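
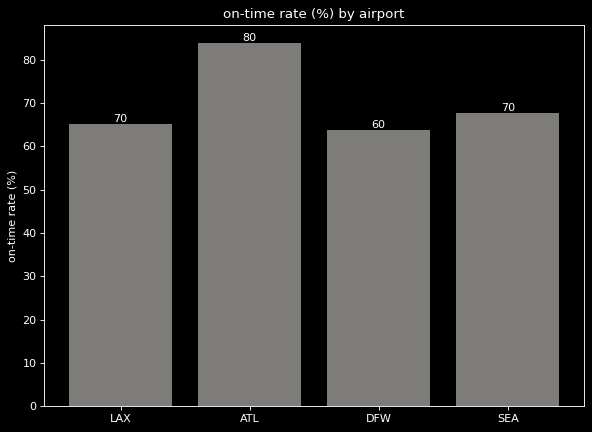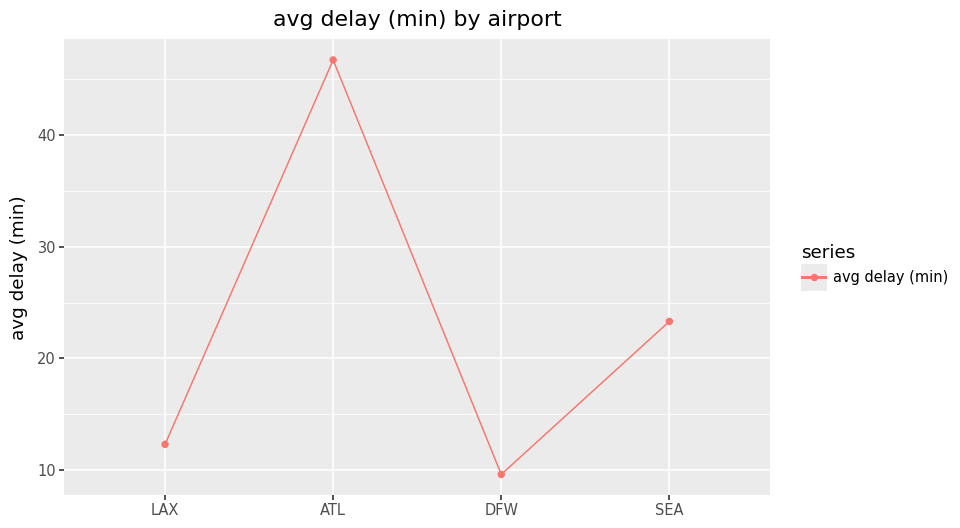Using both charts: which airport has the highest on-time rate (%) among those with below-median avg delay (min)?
Chart 2 median avg delay (min) ≈ 20; below-median airports: LAX, DFW. Among those, LAX has the highest on-time rate (%) (≈ 70).

LAX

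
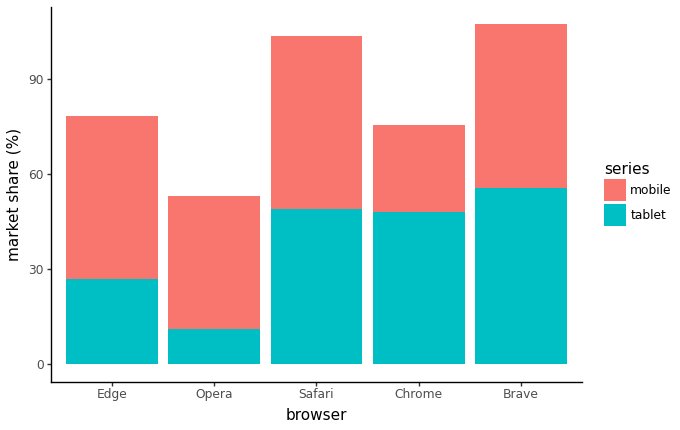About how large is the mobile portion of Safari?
≈ 50

mobile top ≈ 100, bottom ≈ 50; segment ≈ 50.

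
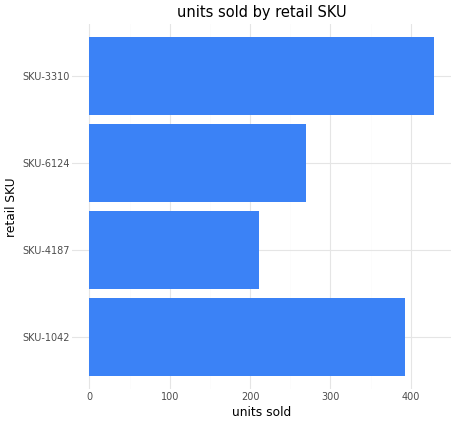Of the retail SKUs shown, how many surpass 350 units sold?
Above 350: SKU-1042, SKU-3310.

2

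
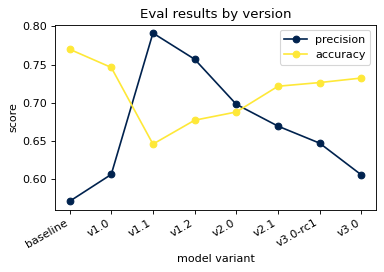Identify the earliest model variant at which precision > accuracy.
v1.0: precision ≈ 0.60 vs accuracy ≈ 0.74 (not yet); v1.1: precision ≈ 0.80 vs accuracy ≈ 0.64 (first crossover).

v1.1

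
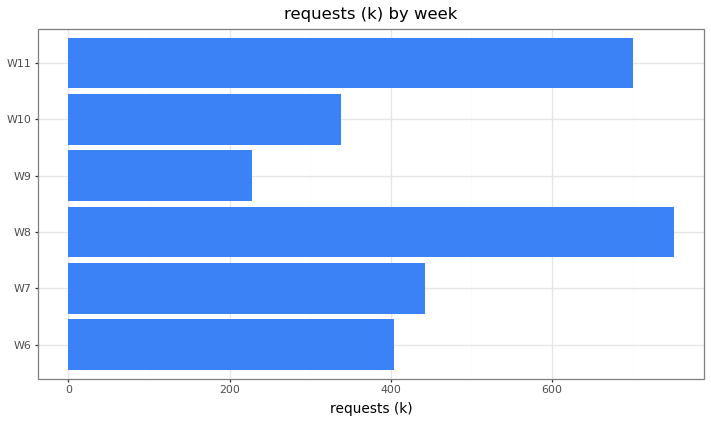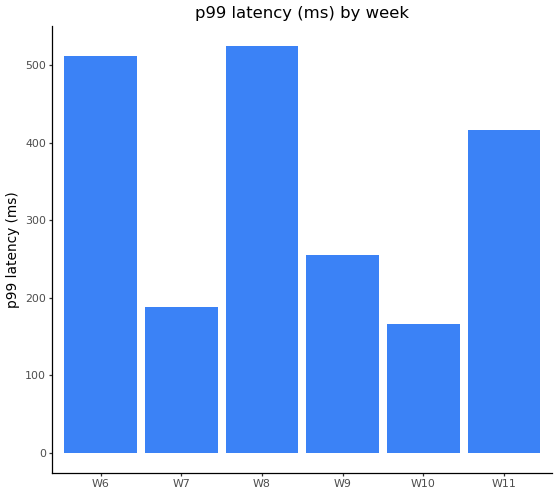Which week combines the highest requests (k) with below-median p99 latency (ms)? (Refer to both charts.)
W7

Chart 2 median p99 latency (ms) ≈ 350; below-median weeks: W7, W9, W10. Among those, W7 has the highest requests (k) (≈ 400).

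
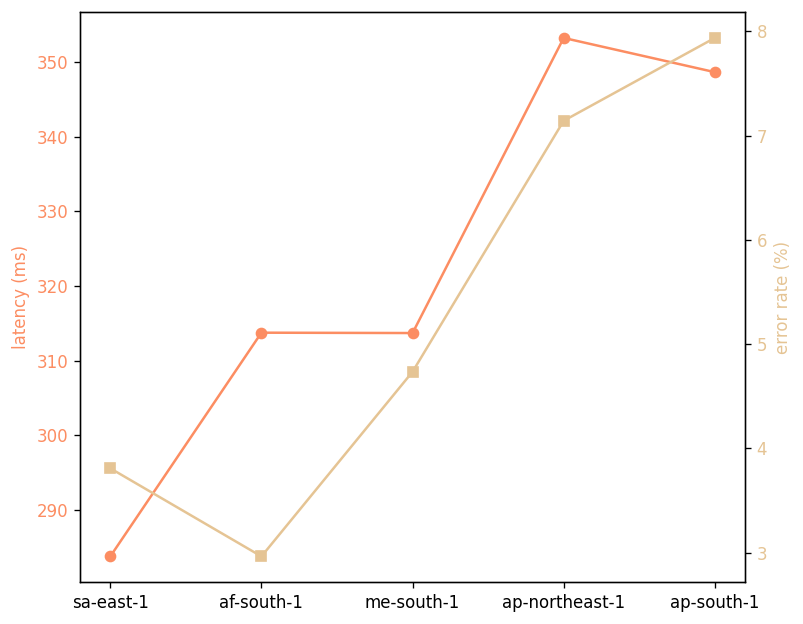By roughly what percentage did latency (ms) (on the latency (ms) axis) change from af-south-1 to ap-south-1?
≈ +12.9%

af-south-1 ≈ 310, ap-south-1 ≈ 350; (350 − 310) / 310 ≈ +12.9%.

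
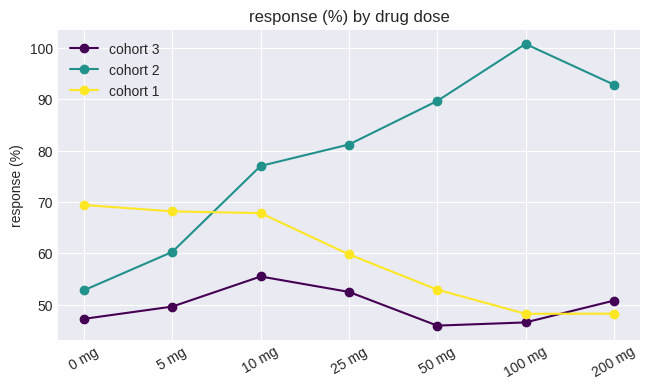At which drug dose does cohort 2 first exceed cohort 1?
5 mg: cohort 2 ≈ 60 vs cohort 1 ≈ 70 (not yet); 10 mg: cohort 2 ≈ 75 vs cohort 1 ≈ 70 (first crossover).

10 mg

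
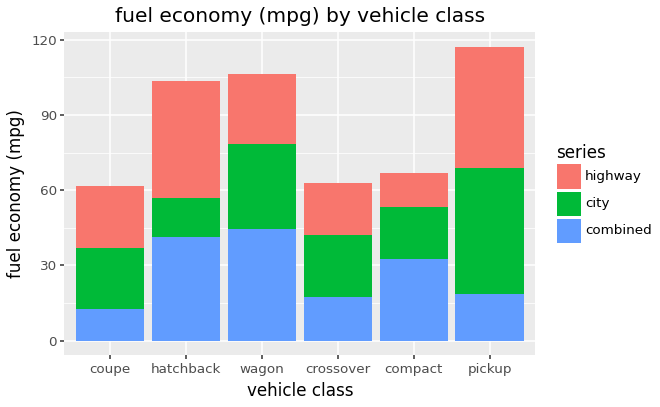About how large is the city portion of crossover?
city top ≈ 40, bottom ≈ 20; segment ≈ 20.

≈ 20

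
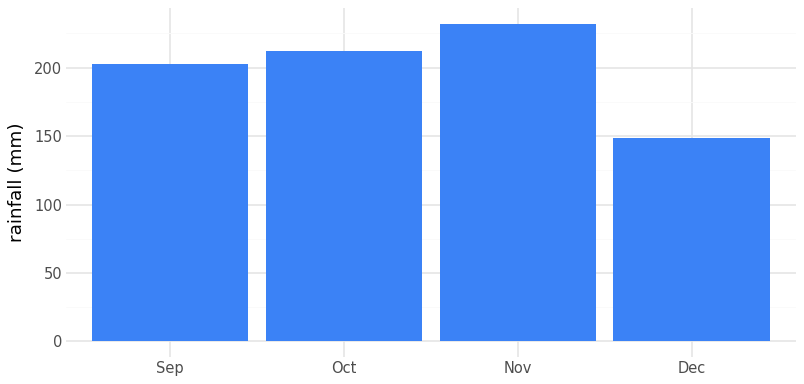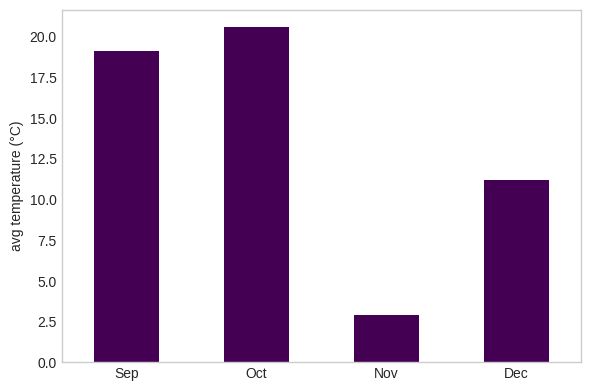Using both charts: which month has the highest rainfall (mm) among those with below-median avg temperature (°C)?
Nov

Chart 2 median avg temperature (°C) ≈ 16; below-median months: Nov, Dec. Among those, Nov has the highest rainfall (mm) (≈ 225).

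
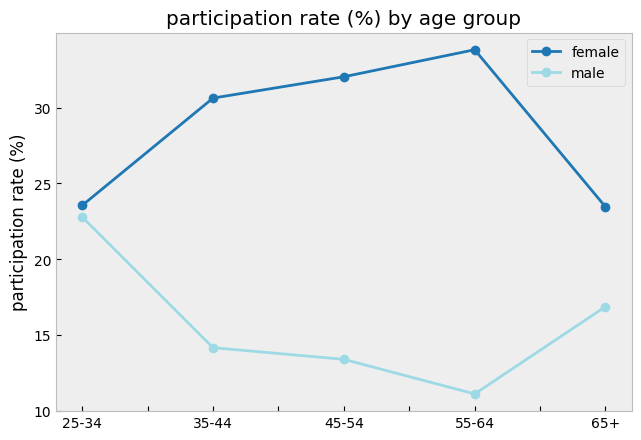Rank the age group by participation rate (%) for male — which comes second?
Top 3 for male: 25-34 ≈ 22, 65+ ≈ 16, 35-44 ≈ 14.

65+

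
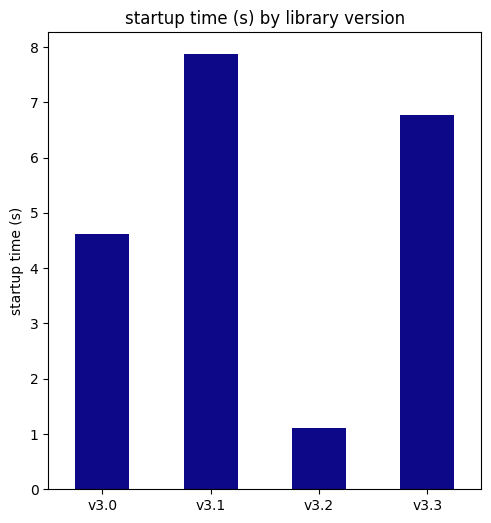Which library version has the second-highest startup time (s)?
v3.3

Top 3: v3.1 ≈ 8, v3.3 ≈ 7, v3.0 ≈ 5.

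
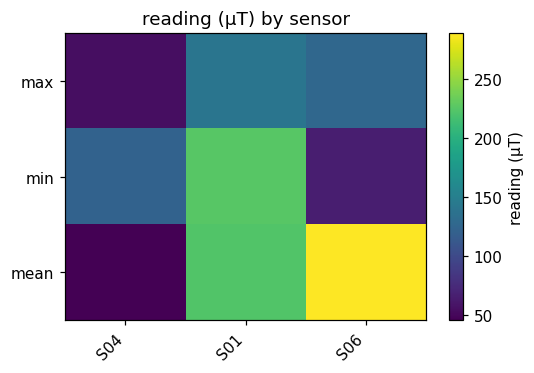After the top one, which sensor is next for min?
Top 3 for min: S01 ≈ 225, S04 ≈ 125, S06 ≈ 75.

S04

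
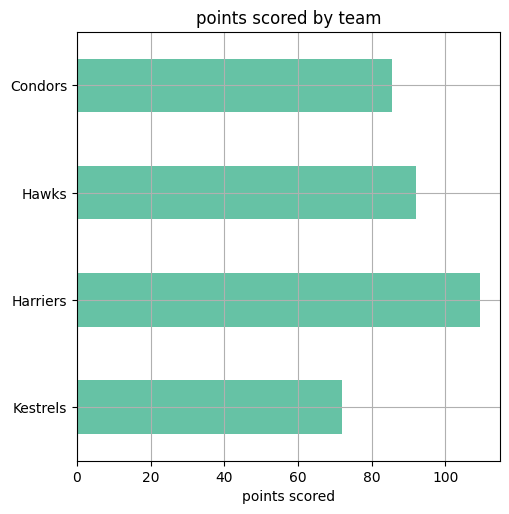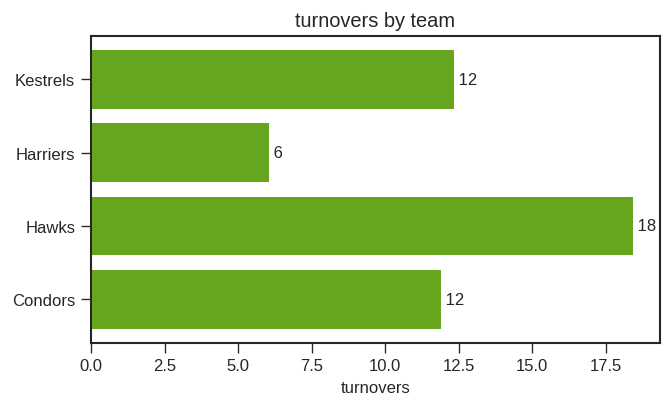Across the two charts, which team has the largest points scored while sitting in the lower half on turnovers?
Harriers

Chart 2 median turnovers ≈ 12; below-median teams: Harriers, Condors. Among those, Harriers has the highest points scored (≈ 100).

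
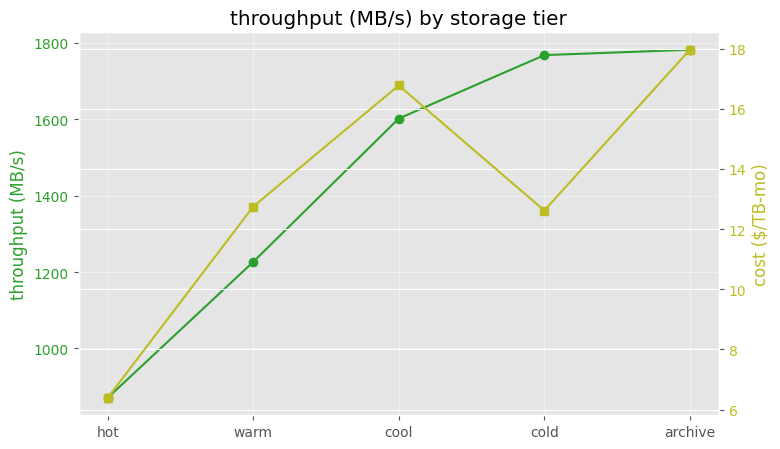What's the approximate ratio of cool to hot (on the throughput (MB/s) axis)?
cool ≈ 1600, hot ≈ 900; 1600/900 ≈ 1.78.

≈ 1.78×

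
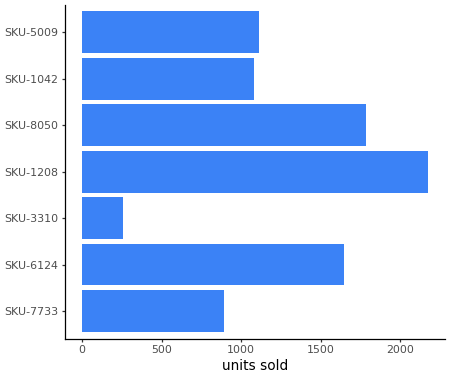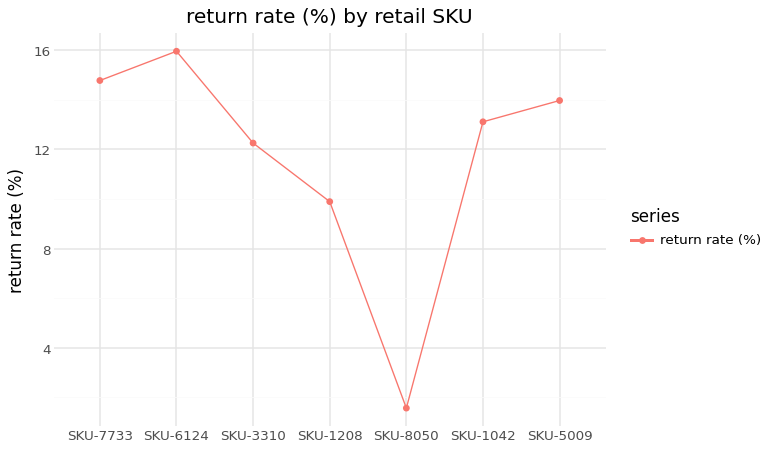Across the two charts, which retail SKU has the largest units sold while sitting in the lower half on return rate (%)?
SKU-1208

Chart 2 median return rate (%) ≈ 14; below-median retail SKUs: SKU-3310, SKU-1208, SKU-8050. Among those, SKU-1208 has the highest units sold (≈ 2200).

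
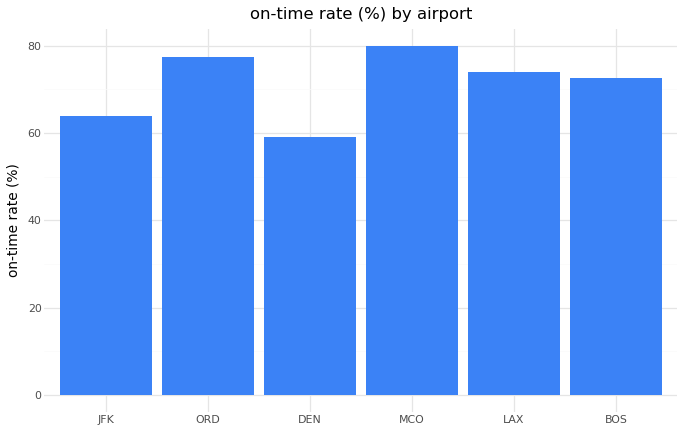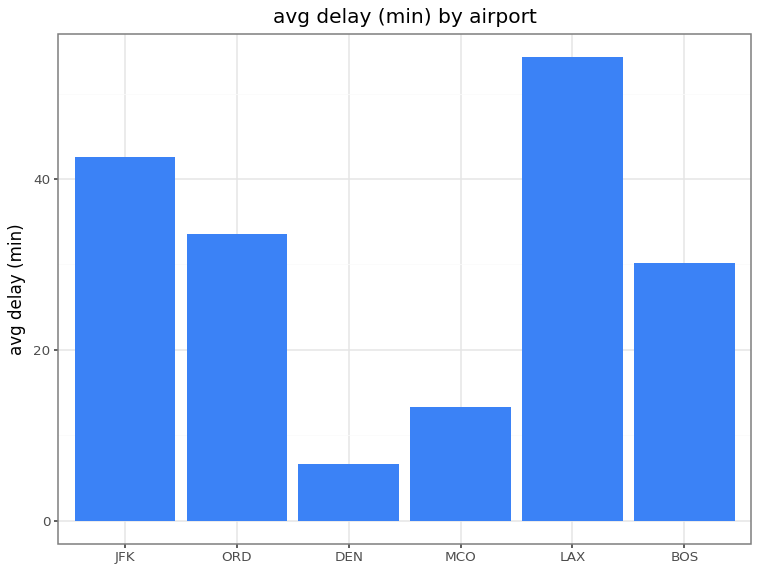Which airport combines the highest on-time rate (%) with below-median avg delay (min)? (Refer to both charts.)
MCO

Chart 2 median avg delay (min) ≈ 30; below-median airports: DEN, MCO, BOS. Among those, MCO has the highest on-time rate (%) (≈ 80).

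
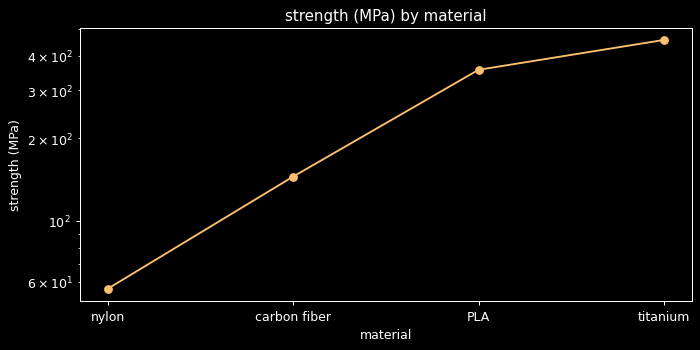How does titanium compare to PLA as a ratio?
≈ 1.29×

titanium ≈ 450, PLA ≈ 350; 450/350 ≈ 1.29.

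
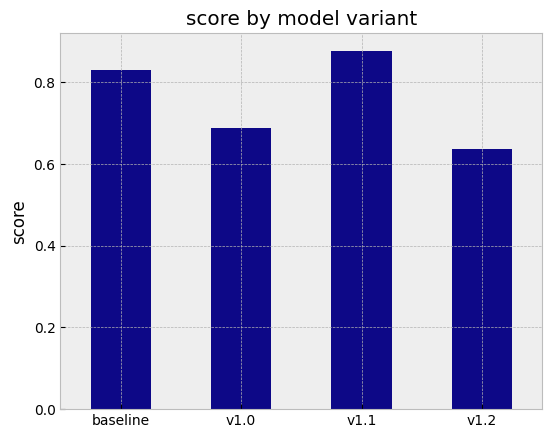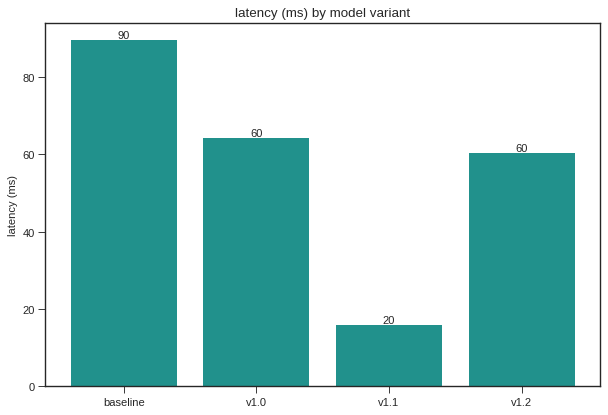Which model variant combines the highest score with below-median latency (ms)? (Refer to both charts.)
Chart 2 median latency (ms) ≈ 60; below-median model variants: v1.1, v1.2. Among those, v1.1 has the highest score (≈ 0.9).

v1.1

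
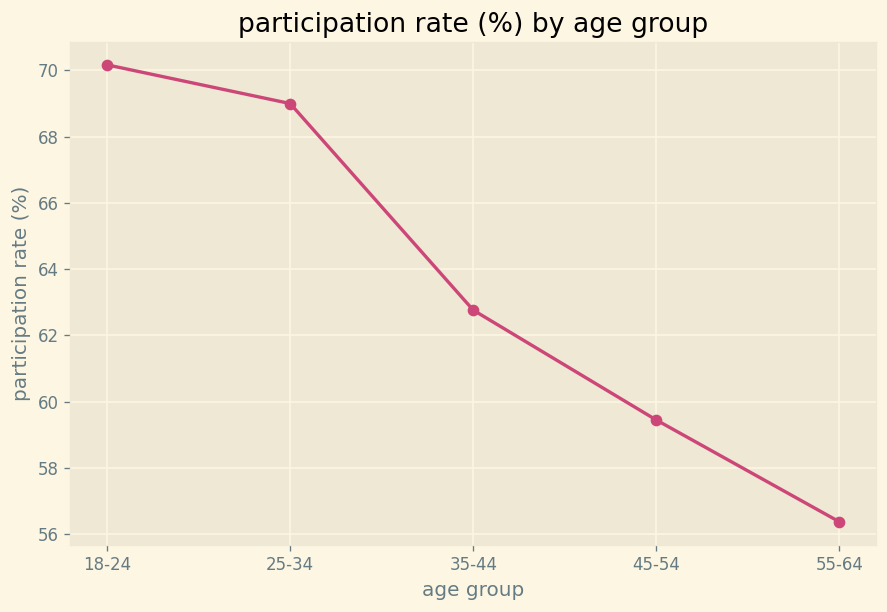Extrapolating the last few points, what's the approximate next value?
≈ 53

Last three: 62, 60, 56 → slope ≈ -3/step → next ≈ 53.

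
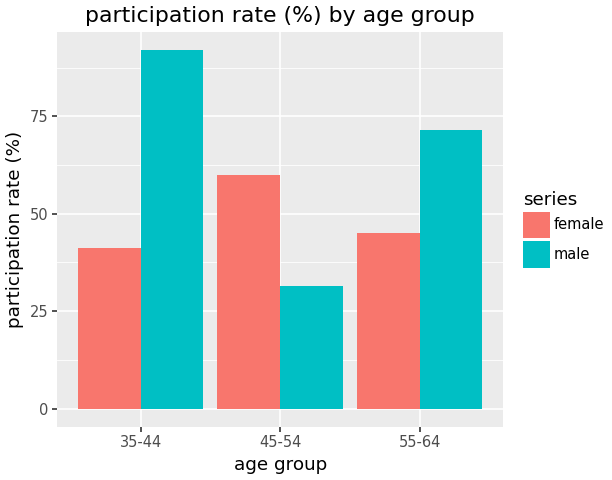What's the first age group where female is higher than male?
45-54

35-44: female ≈ 40 vs male ≈ 90 (not yet); 45-54: female ≈ 60 vs male ≈ 30 (first crossover).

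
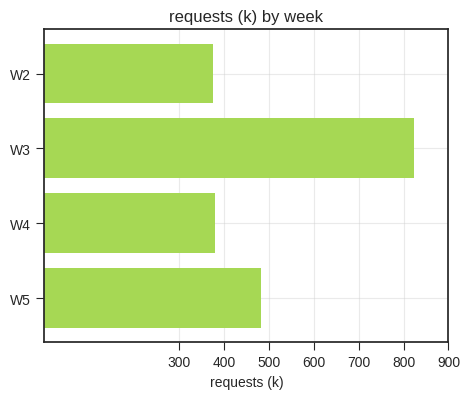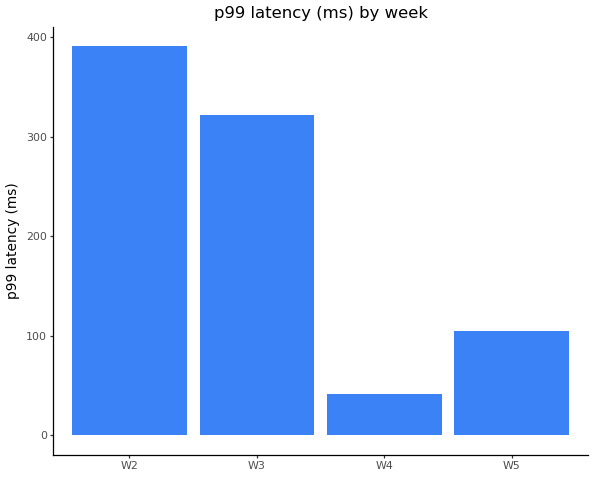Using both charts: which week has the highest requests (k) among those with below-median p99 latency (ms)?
W5

Chart 2 median p99 latency (ms) ≈ 200; below-median weeks: W4, W5. Among those, W5 has the highest requests (k) (≈ 500).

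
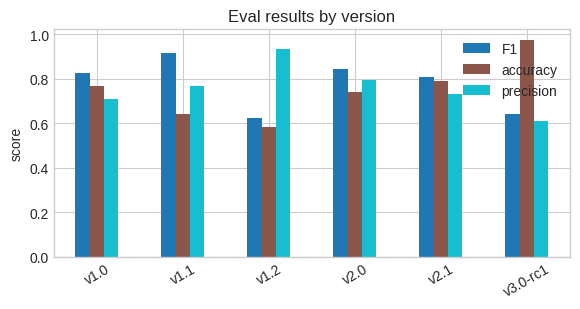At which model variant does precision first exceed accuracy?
v1.0: precision ≈ 0.7 vs accuracy ≈ 0.8 (not yet); v1.1: precision ≈ 0.8 vs accuracy ≈ 0.6 (first crossover).

v1.1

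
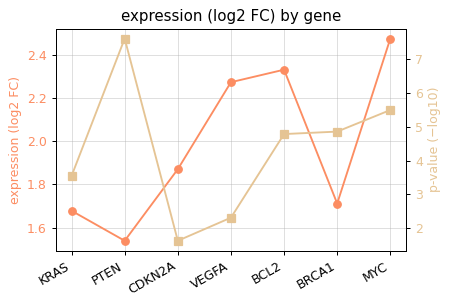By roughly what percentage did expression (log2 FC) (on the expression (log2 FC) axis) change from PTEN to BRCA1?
≈ +13.3%

PTEN ≈ 1.5, BRCA1 ≈ 1.7; (1.7 − 1.5) / 1.5 ≈ +13.3%.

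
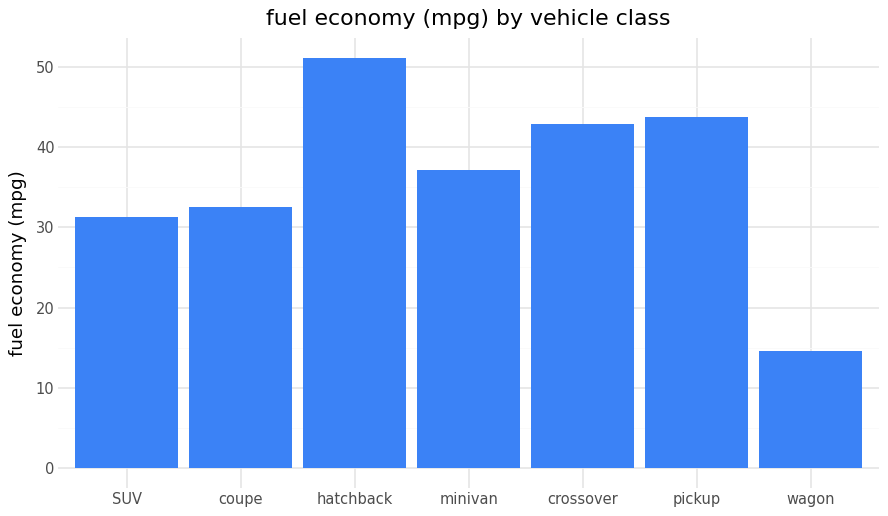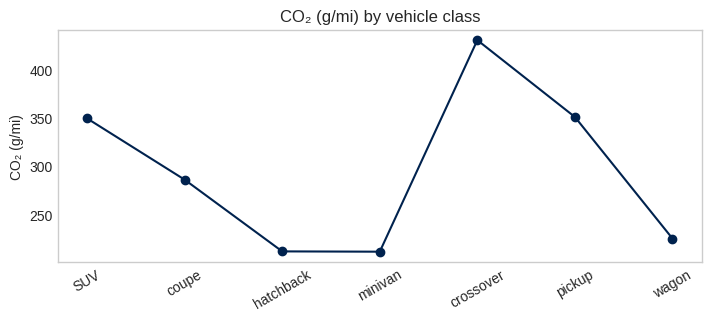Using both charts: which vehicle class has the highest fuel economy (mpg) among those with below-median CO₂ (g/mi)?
Chart 2 median CO₂ (g/mi) ≈ 300; below-median vehicle classes: hatchback, minivan, wagon. Among those, hatchback has the highest fuel economy (mpg) (≈ 50).

hatchback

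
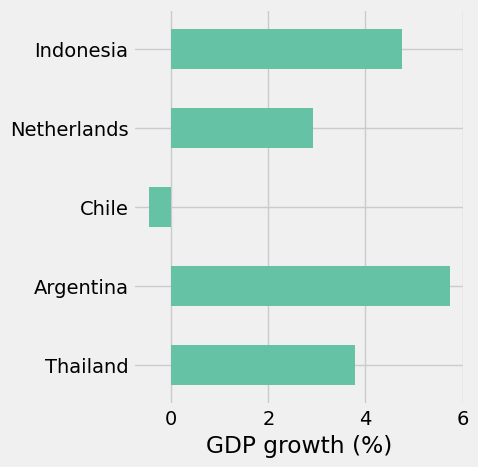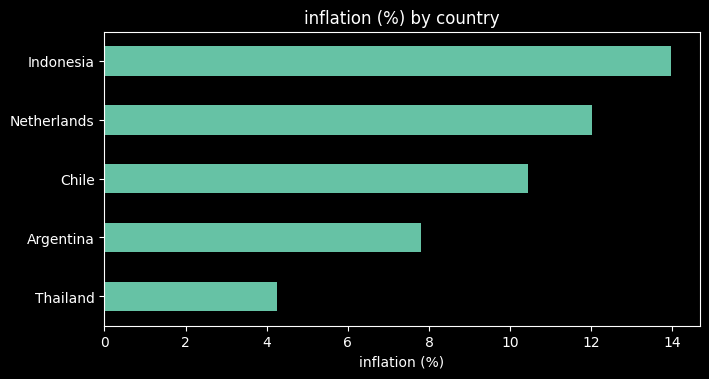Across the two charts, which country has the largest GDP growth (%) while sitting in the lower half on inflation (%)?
Chart 2 median inflation (%) ≈ 10; below-median countries: Thailand, Argentina. Among those, Argentina has the highest GDP growth (%) (≈ 6).

Argentina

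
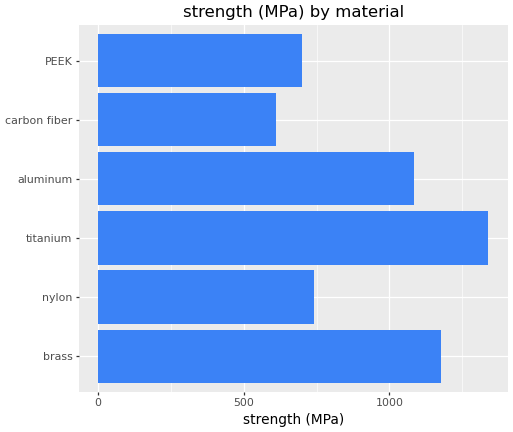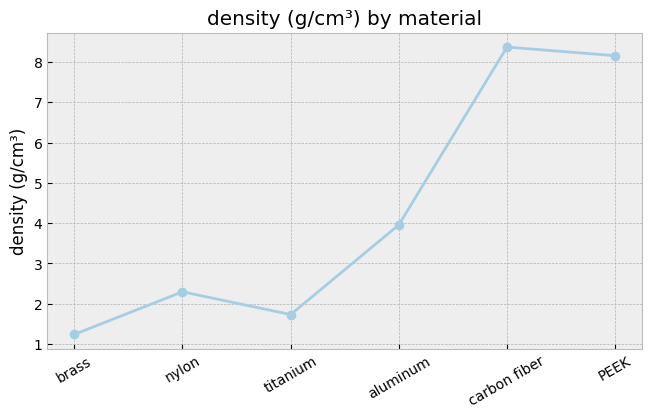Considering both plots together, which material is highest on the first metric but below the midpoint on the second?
titanium

Chart 2 median density (g/cm³) ≈ 3; below-median materials: brass, nylon, titanium. Among those, titanium has the highest strength (MPa) (≈ 1400).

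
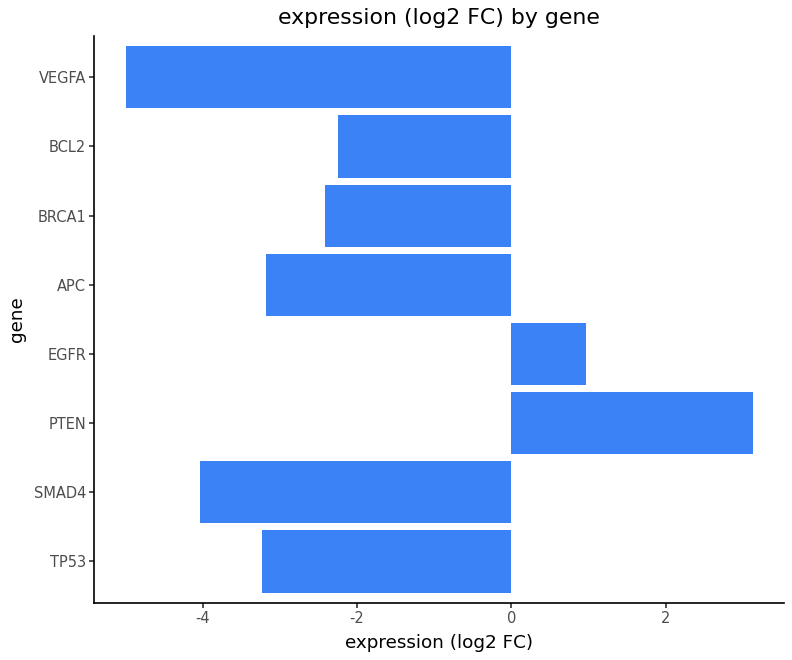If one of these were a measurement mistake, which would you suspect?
PTEN

PTEN ≈ 3; the rest sit between ≈ -5 and ≈ 1.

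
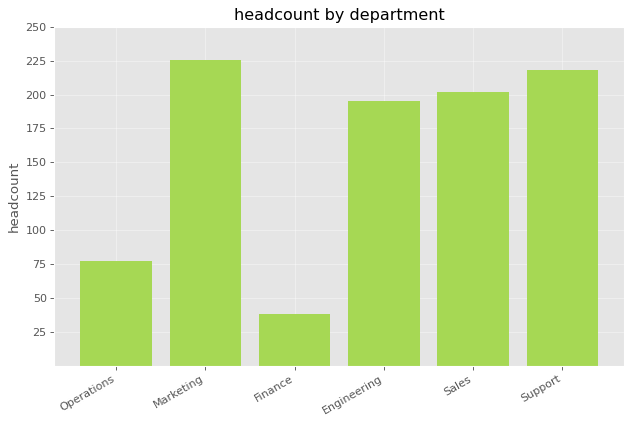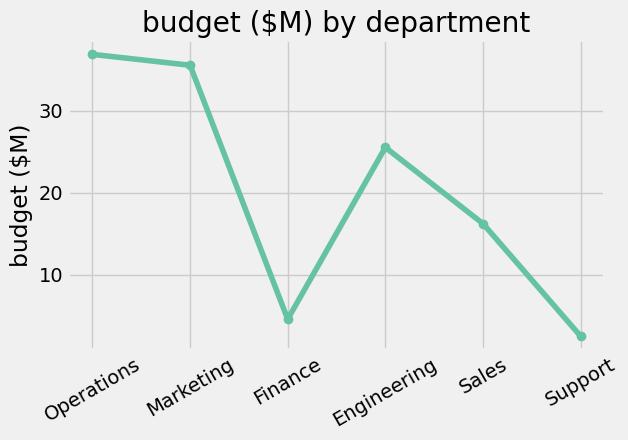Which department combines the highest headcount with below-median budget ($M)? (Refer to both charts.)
Chart 2 median budget ($M) ≈ 20; below-median departments: Finance, Sales, Support. Among those, Support has the highest headcount (≈ 225).

Support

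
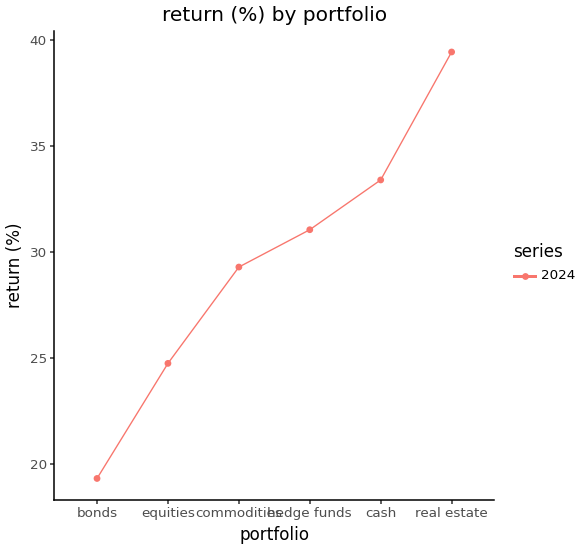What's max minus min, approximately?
Max real estate ≈ 40, min bonds ≈ 20; range ≈ 20.

≈ 20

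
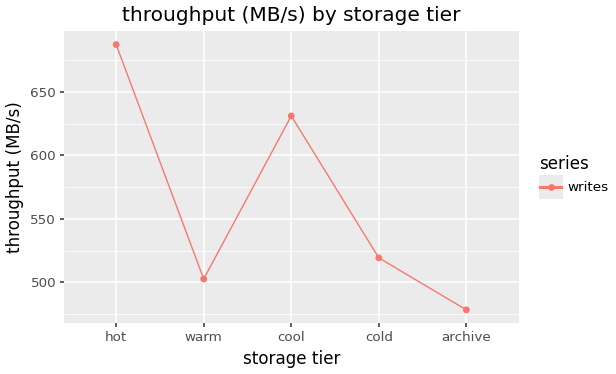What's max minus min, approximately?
≈ 200

Max hot ≈ 680, min archive ≈ 480; range ≈ 200.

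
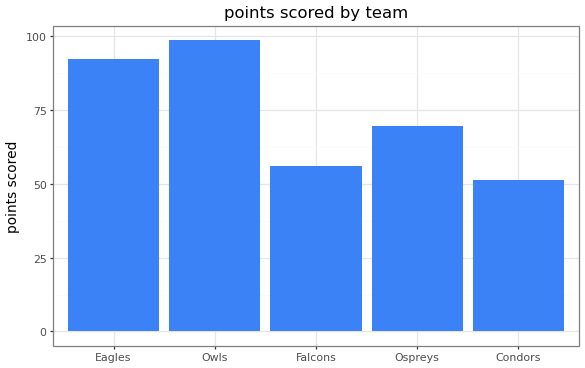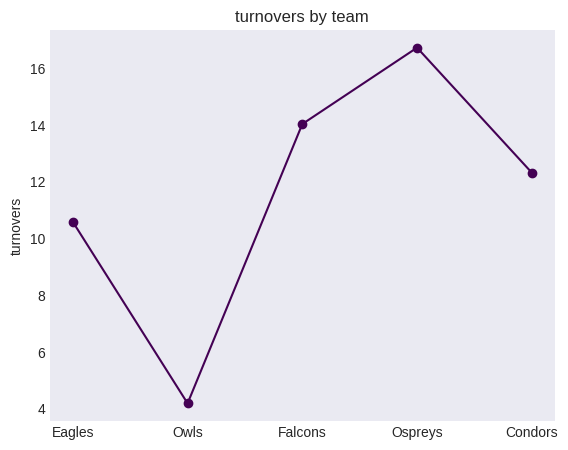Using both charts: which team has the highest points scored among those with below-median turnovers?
Owls

Chart 2 median turnovers ≈ 12; below-median teams: Eagles, Owls. Among those, Owls has the highest points scored (≈ 100).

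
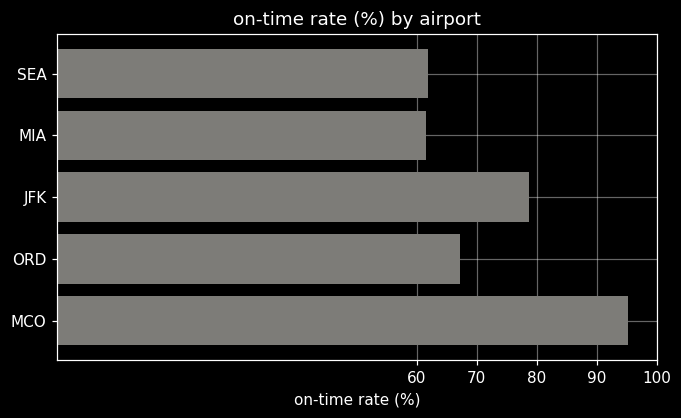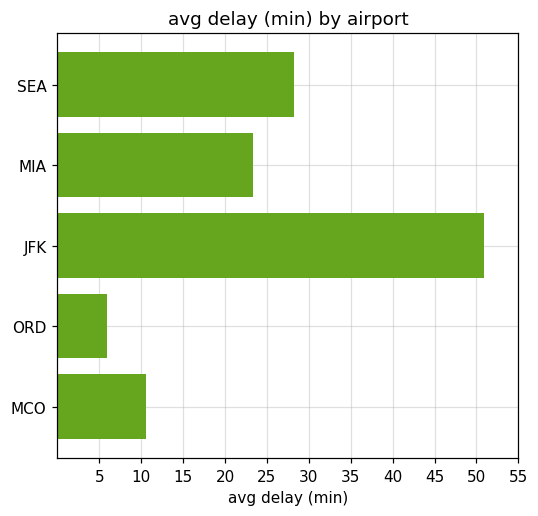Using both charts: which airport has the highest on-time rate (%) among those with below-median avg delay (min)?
MCO

Chart 2 median avg delay (min) ≈ 25; below-median airports: ORD, MCO. Among those, MCO has the highest on-time rate (%) (≈ 100).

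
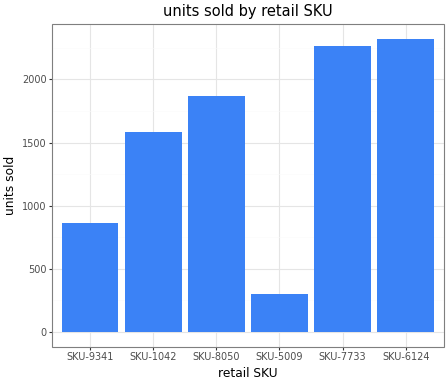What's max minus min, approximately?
≈ 2000

Max SKU-6124 ≈ 2400, min SKU-5009 ≈ 400; range ≈ 2000.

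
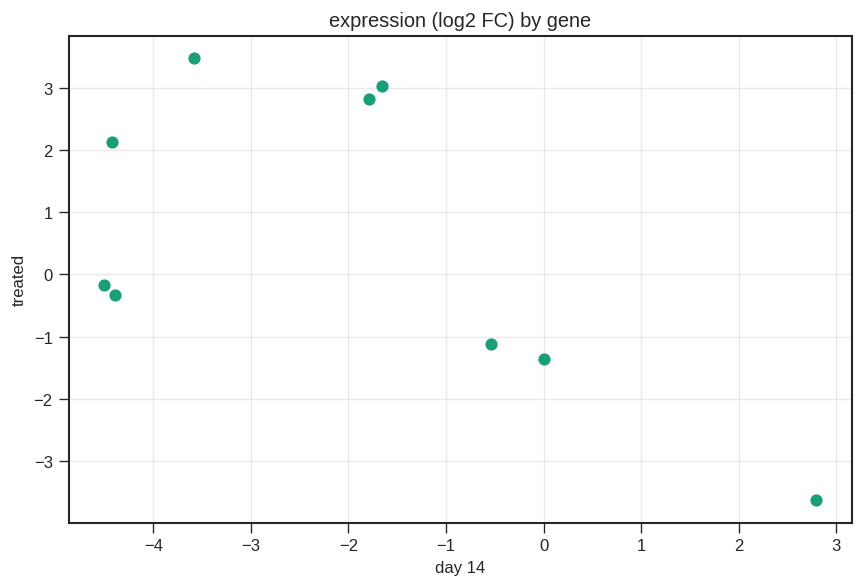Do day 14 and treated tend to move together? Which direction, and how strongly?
negative, moderate

Points are negatively correlated; moderate (|r| ≈ 0.6).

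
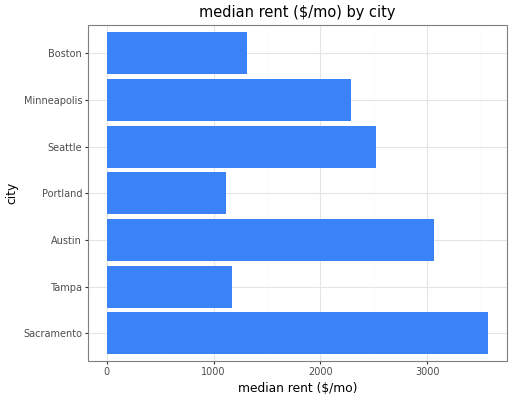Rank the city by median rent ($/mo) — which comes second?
Austin

Top 3: Sacramento ≈ 3500, Austin ≈ 3000, Seattle ≈ 2500.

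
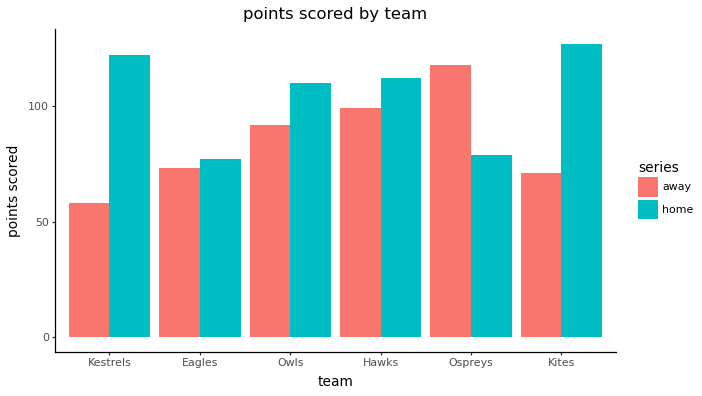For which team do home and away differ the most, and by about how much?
Kestrels: home ≈ 120, away ≈ 60 → gap ≈ 60. Next-largest (Kites) is only ≈ 40.

Kestrels, ≈ 60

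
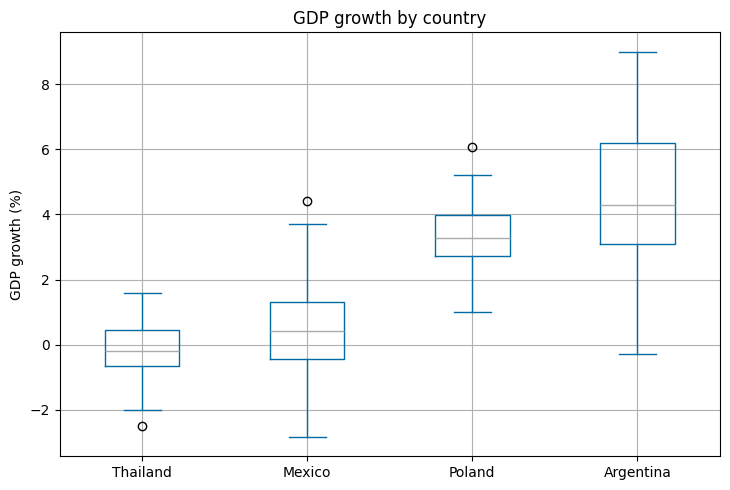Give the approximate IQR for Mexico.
Q3 ≈ 1.5, Q1 ≈ -0.5; IQR ≈ 2.0.

≈ 2.0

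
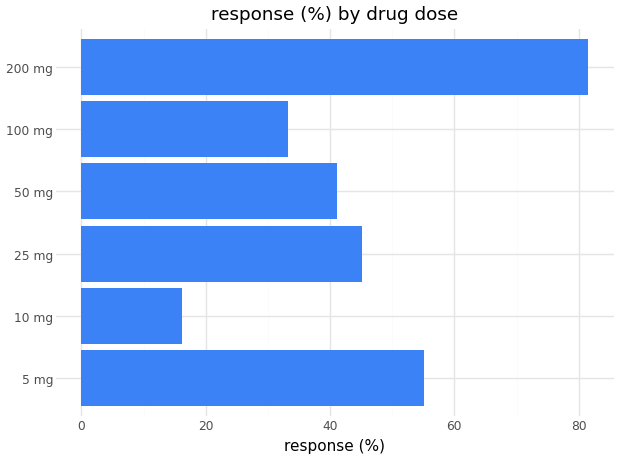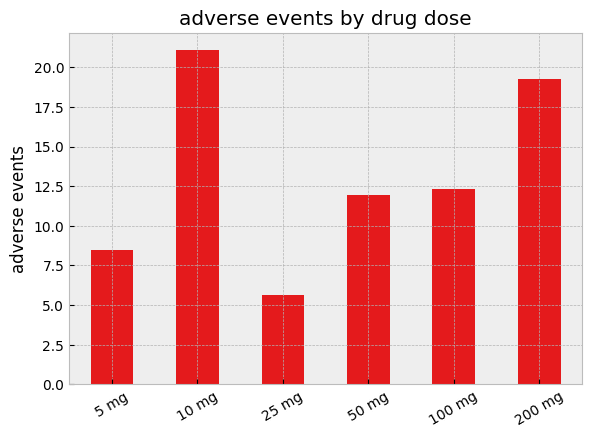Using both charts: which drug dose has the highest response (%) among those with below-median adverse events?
Chart 2 median adverse events ≈ 12; below-median drug doses: 5 mg, 25 mg, 50 mg. Among those, 5 mg has the highest response (%) (≈ 60).

5 mg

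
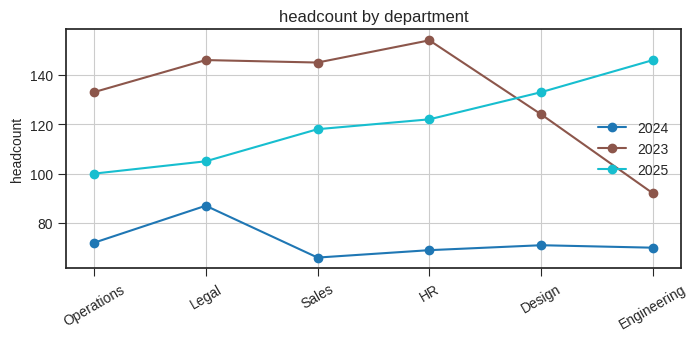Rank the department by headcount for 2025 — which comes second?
Design

Top 3 for 2025: Engineering ≈ 150, Design ≈ 130, HR ≈ 120.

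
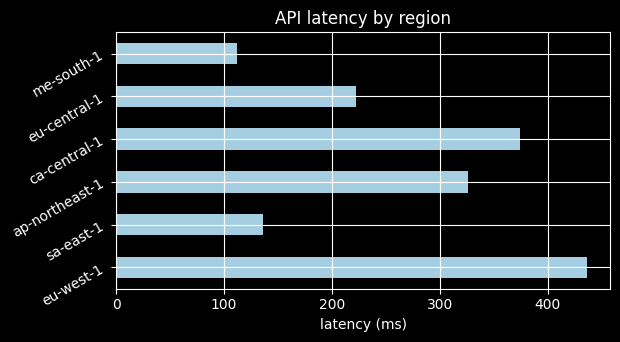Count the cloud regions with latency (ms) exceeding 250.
Above 250: eu-west-1, ap-northeast-1, ca-central-1.

3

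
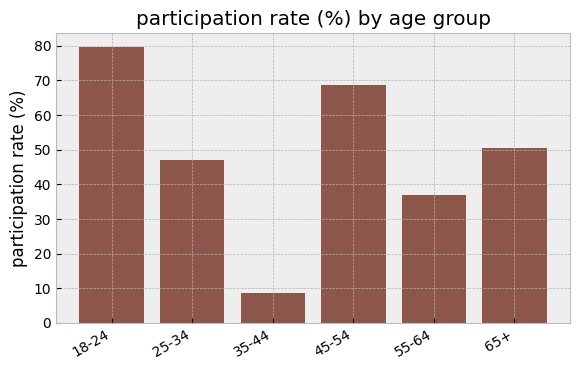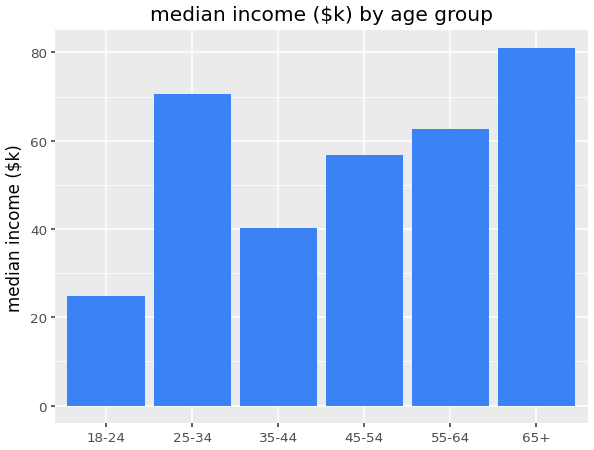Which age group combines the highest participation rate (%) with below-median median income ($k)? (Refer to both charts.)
Chart 2 median median income ($k) ≈ 60; below-median age groups: 18-24, 35-44, 45-54. Among those, 18-24 has the highest participation rate (%) (≈ 80).

18-24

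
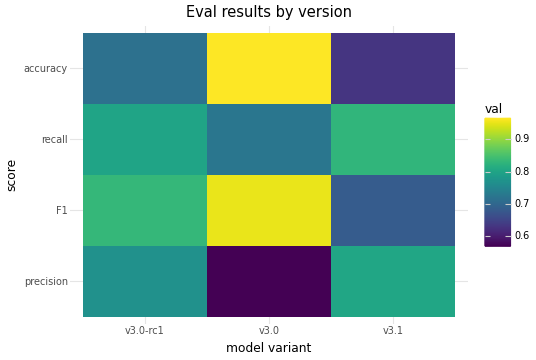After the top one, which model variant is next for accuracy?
v3.0-rc1

Top 3 for accuracy: v3.0 ≈ 0.95, v3.0-rc1 ≈ 0.70, v3.1 ≈ 0.65.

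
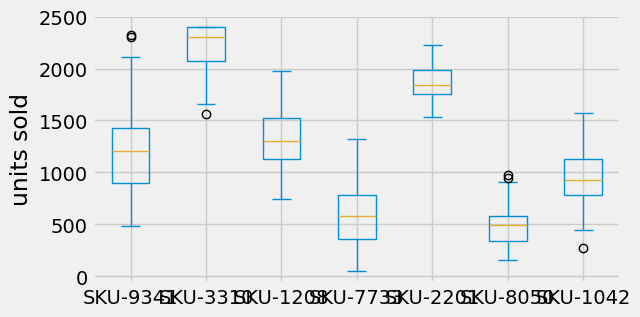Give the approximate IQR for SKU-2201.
≈ 200

Q3 ≈ 2000, Q1 ≈ 1800; IQR ≈ 200.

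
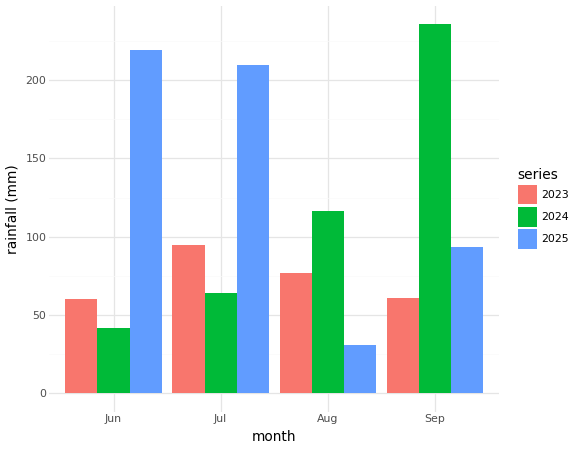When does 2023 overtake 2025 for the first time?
Jul: 2023 ≈ 100 vs 2025 ≈ 200 (not yet); Aug: 2023 ≈ 80 vs 2025 ≈ 40 (first crossover).

Aug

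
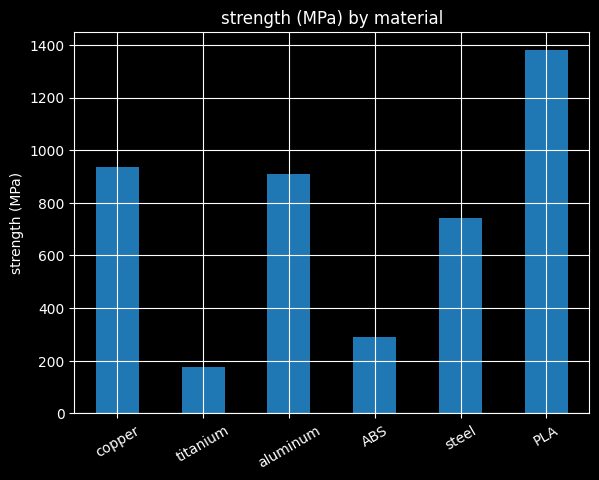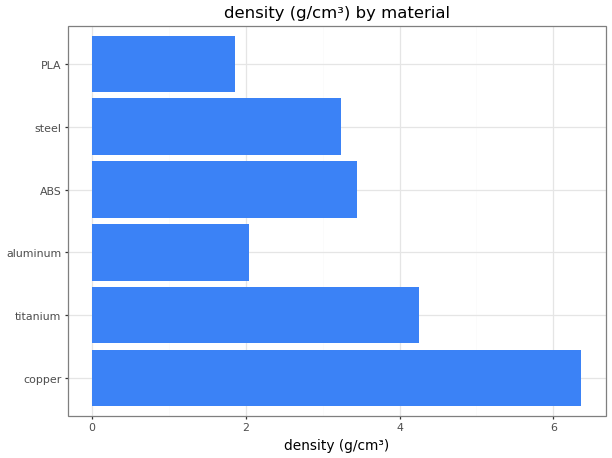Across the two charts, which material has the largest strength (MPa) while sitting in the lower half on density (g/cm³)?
PLA

Chart 2 median density (g/cm³) ≈ 3; below-median materials: aluminum, steel, PLA. Among those, PLA has the highest strength (MPa) (≈ 1400).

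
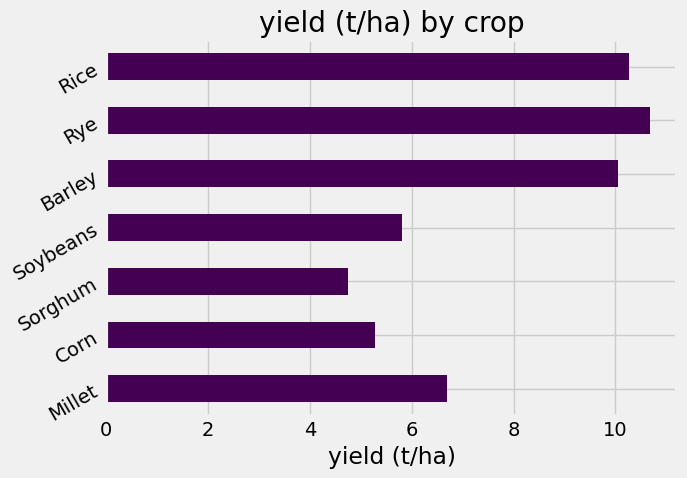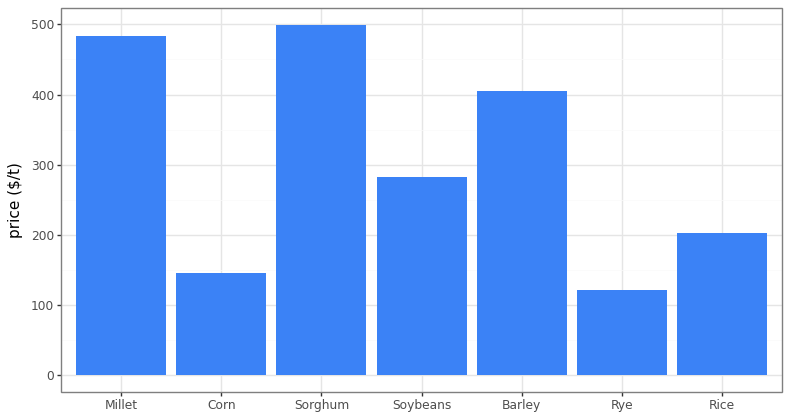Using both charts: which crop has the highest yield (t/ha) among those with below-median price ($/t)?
Chart 2 median price ($/t) ≈ 300; below-median crops: Corn, Rye, Rice. Among those, Rye has the highest yield (t/ha) (≈ 11).

Rye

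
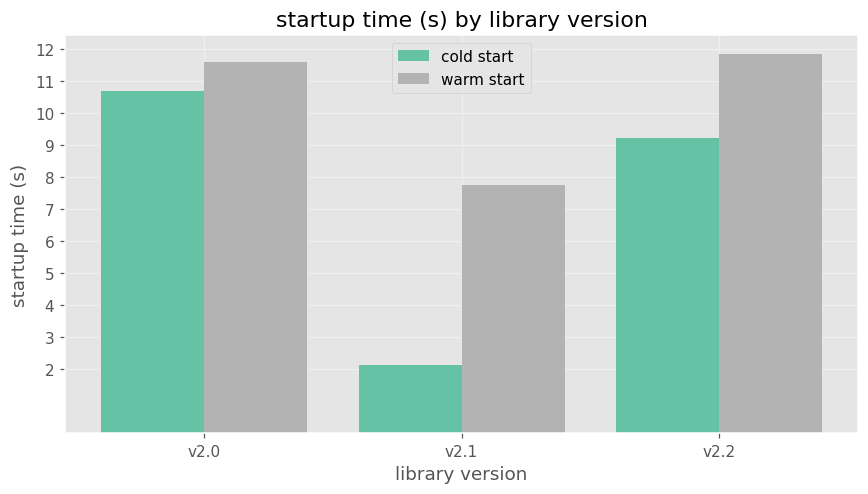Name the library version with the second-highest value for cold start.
Top 3 for cold start: v2.0 ≈ 11, v2.2 ≈ 9, v2.1 ≈ 2.

v2.2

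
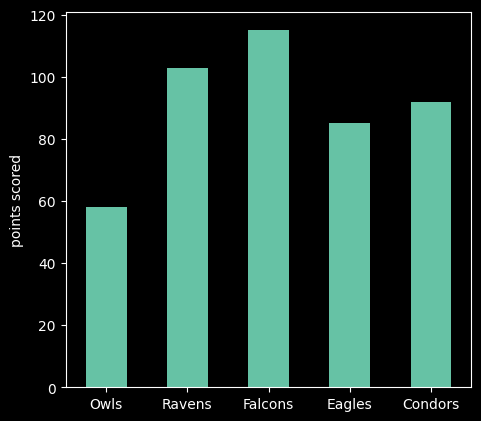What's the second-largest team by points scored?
Ravens

Top 3: Falcons ≈ 120, Ravens ≈ 100, Condors ≈ 90.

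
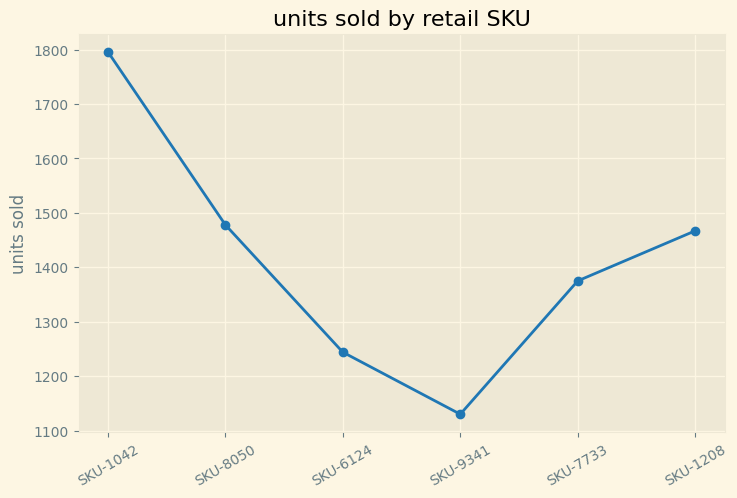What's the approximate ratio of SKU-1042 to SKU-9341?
≈ 1.64×

SKU-1042 ≈ 1800, SKU-9341 ≈ 1100; 1800/1100 ≈ 1.64.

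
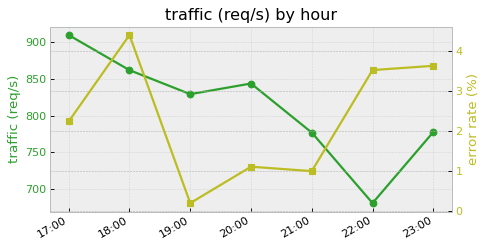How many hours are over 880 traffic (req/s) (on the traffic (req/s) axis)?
Above 880: 17:00.

1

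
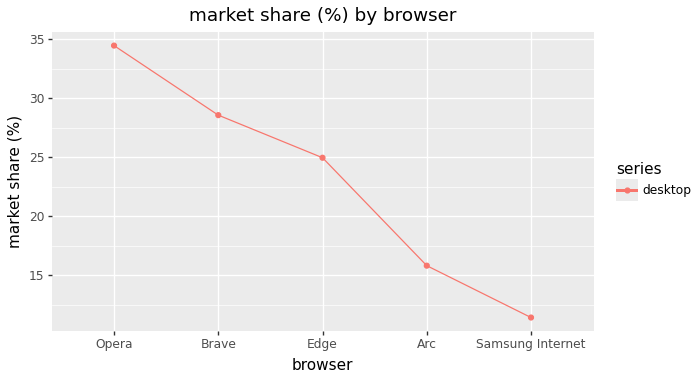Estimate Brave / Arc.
Brave ≈ 28, Arc ≈ 16; 28/16 ≈ 1.75.

≈ 1.75×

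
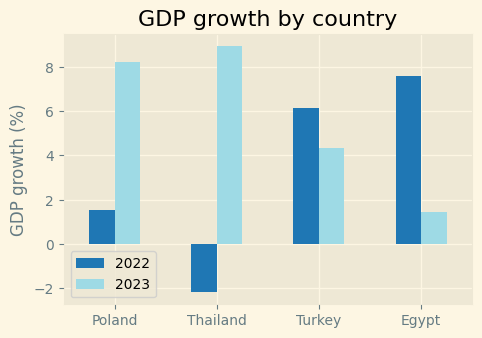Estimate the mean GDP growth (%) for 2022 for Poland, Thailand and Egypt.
≈ 3

(2 + -2 + 8) / 3 ≈ 3.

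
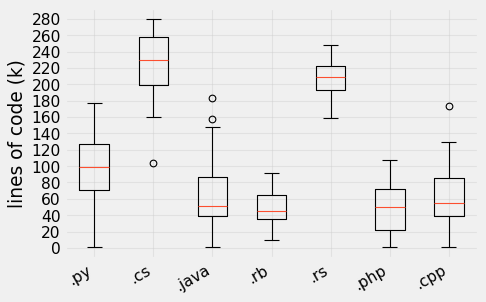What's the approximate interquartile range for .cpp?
Q3 ≈ 80, Q1 ≈ 40; IQR ≈ 40.

≈ 40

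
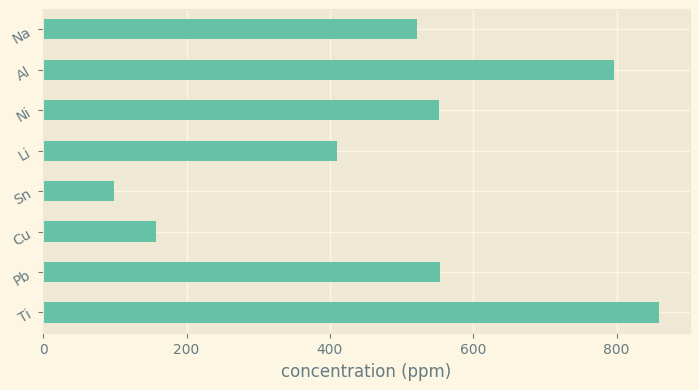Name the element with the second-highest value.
Al

Top 3: Ti ≈ 900, Al ≈ 800, Pb ≈ 600.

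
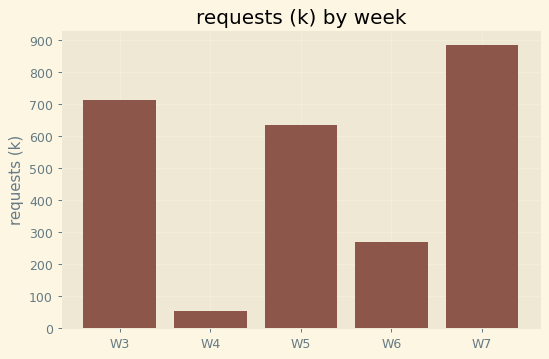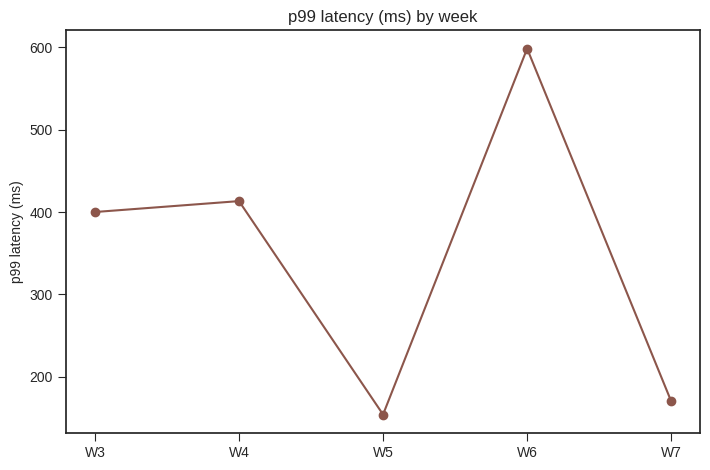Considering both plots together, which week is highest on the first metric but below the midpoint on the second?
Chart 2 median p99 latency (ms) ≈ 400; below-median weeks: W5, W7. Among those, W7 has the highest requests (k) (≈ 900).

W7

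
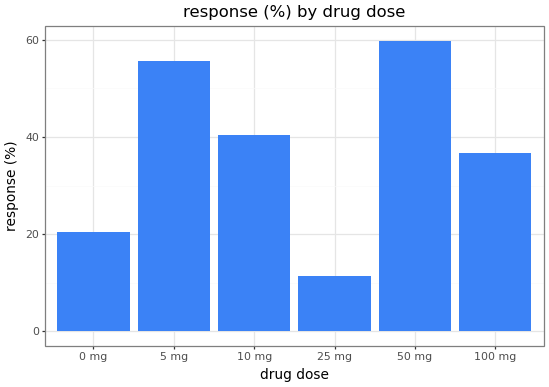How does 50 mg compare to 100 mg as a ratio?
≈ 1.71×

50 mg ≈ 60, 100 mg ≈ 35; 60/35 ≈ 1.71.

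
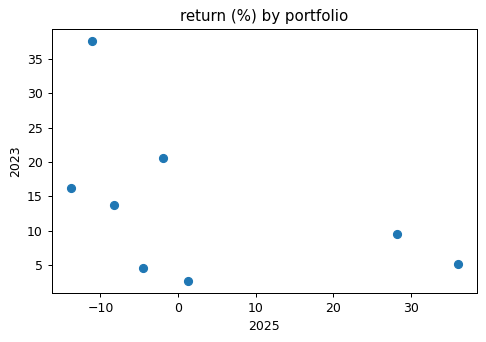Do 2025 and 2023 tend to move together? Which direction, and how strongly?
negative, moderate

Points are negatively correlated; moderate (|r| ≈ 0.5).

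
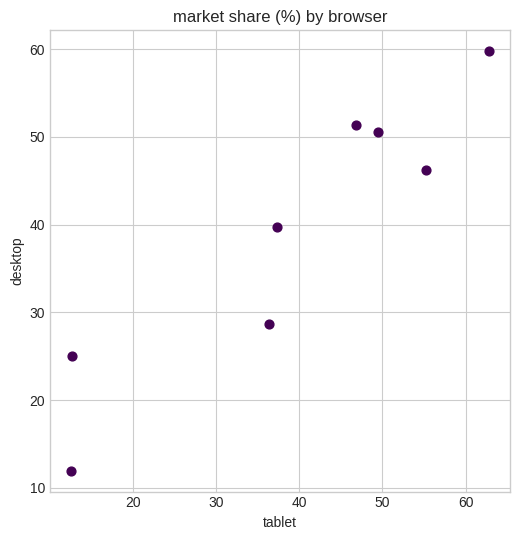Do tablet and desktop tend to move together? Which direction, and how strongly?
positive, strong

Points are positively correlated; strong (|r| ≈ 0.9).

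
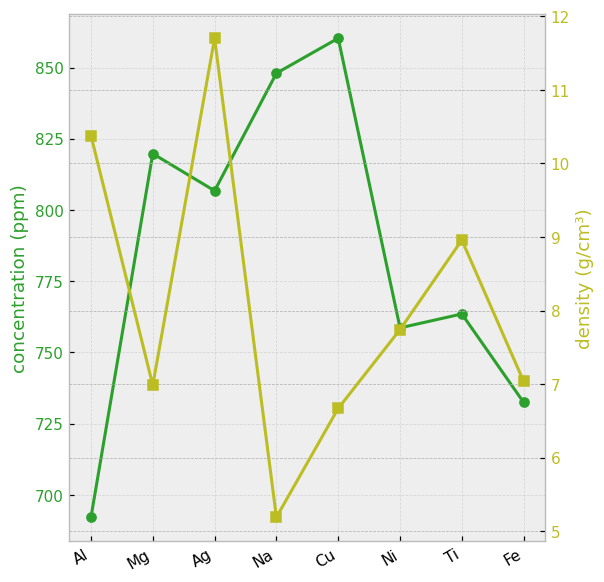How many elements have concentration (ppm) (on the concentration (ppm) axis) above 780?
4

Above 780: Mg, Ag, Na, Cu.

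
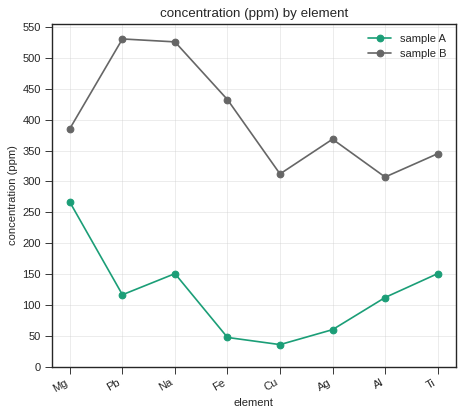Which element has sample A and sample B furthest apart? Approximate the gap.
Pb, ≈ 450 ppm

Pb: sample A ≈ 100, sample B ≈ 550 → gap ≈ 450. Next-largest (Fe) is only ≈ 400.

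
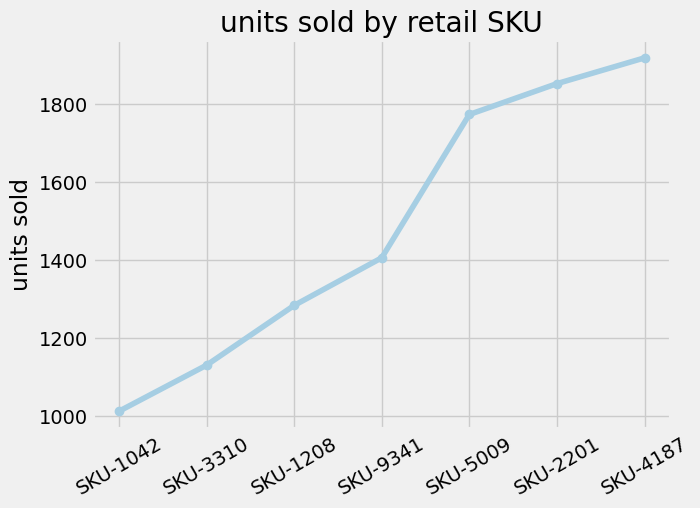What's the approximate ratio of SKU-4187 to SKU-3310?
SKU-4187 ≈ 1900, SKU-3310 ≈ 1100; 1900/1100 ≈ 1.73.

≈ 1.73×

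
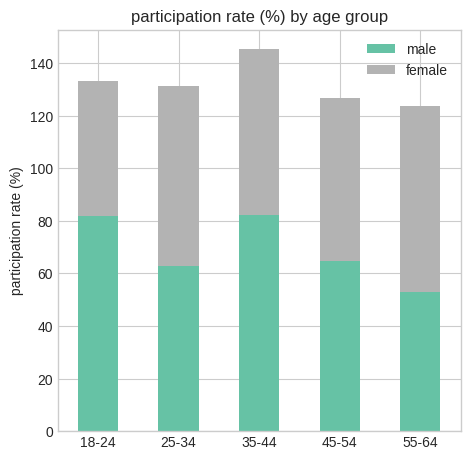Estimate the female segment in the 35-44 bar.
female top ≈ 140, bottom ≈ 80; segment ≈ 60.

≈ 60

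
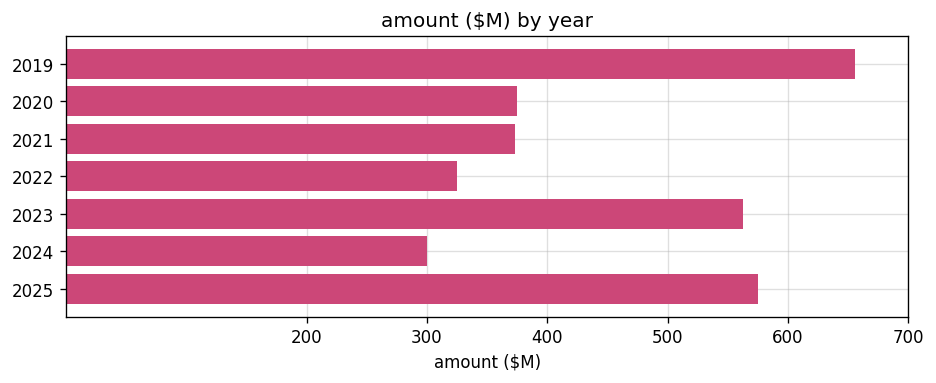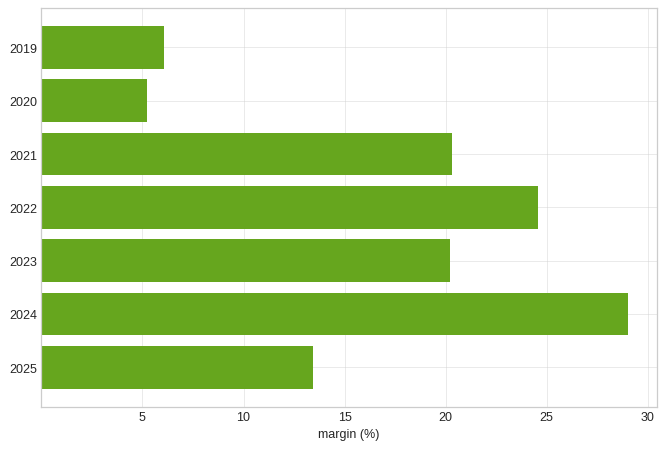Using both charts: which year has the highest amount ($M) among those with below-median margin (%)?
2019

Chart 2 median margin (%) ≈ 20; below-median years: 2019, 2020, 2025. Among those, 2019 has the highest amount ($M) (≈ 700).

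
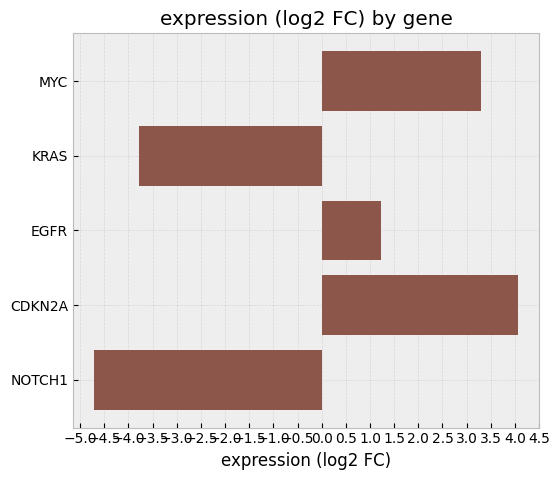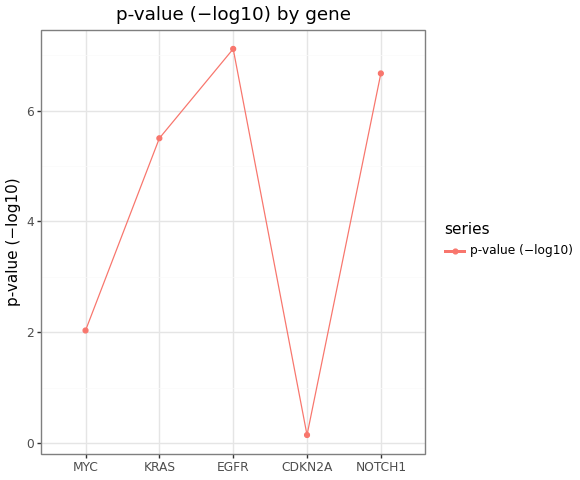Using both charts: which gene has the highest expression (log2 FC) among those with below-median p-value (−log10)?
Chart 2 median p-value (−log10) ≈ 6; below-median genes: MYC, CDKN2A. Among those, CDKN2A has the highest expression (log2 FC) (≈ 4).

CDKN2A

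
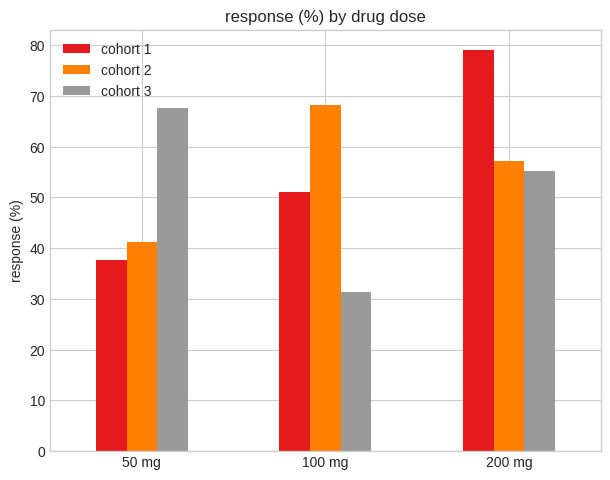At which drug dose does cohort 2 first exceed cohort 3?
50 mg: cohort 2 ≈ 40 vs cohort 3 ≈ 70 (not yet); 100 mg: cohort 2 ≈ 70 vs cohort 3 ≈ 30 (first crossover).

100 mg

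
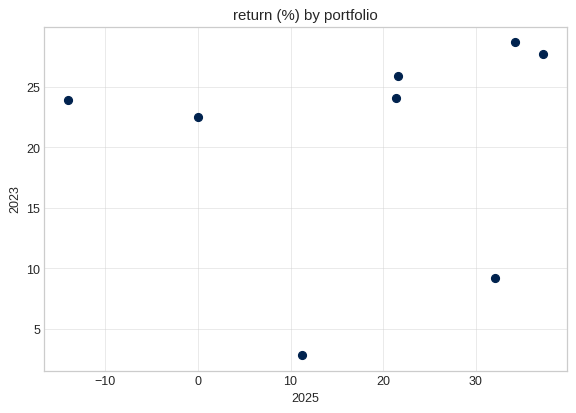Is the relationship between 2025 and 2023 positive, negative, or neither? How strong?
no clear correlation

Points are roughly uncorrelated; weak (|r| ≈ 0.1).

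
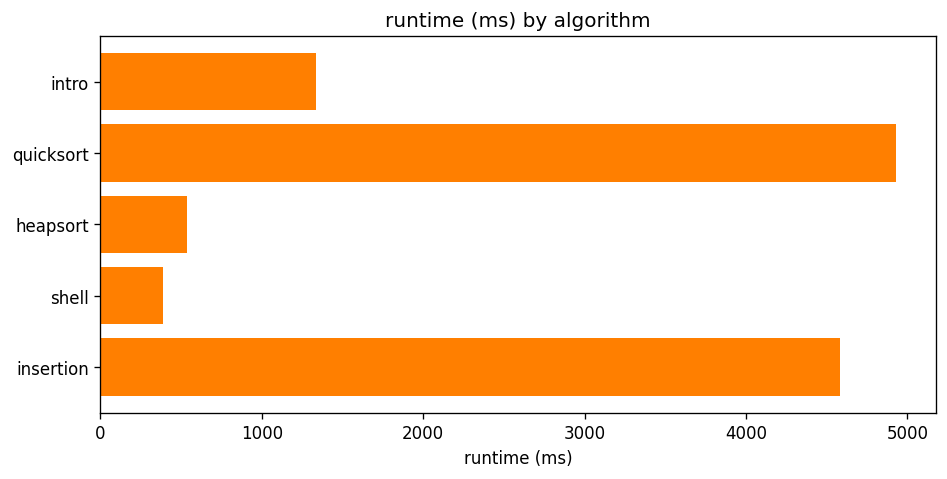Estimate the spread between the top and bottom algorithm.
Max quicksort ≈ 5000, min shell ≈ 500; range ≈ 4500.

≈ 4500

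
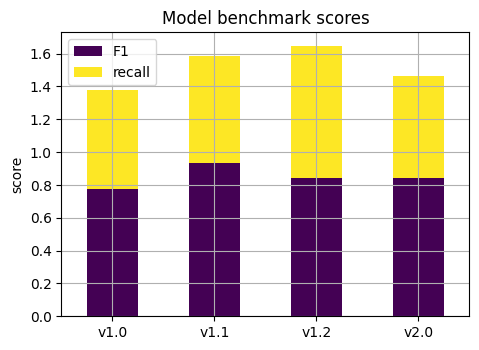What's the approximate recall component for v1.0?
recall top ≈ 1.4, bottom ≈ 0.8; segment ≈ 0.6.

≈ 0.6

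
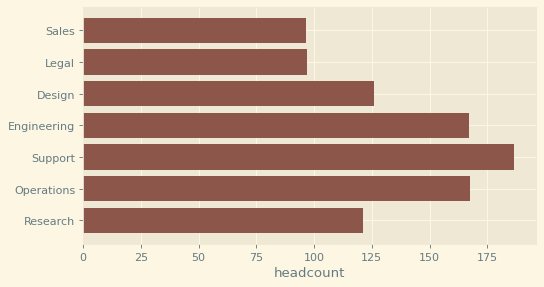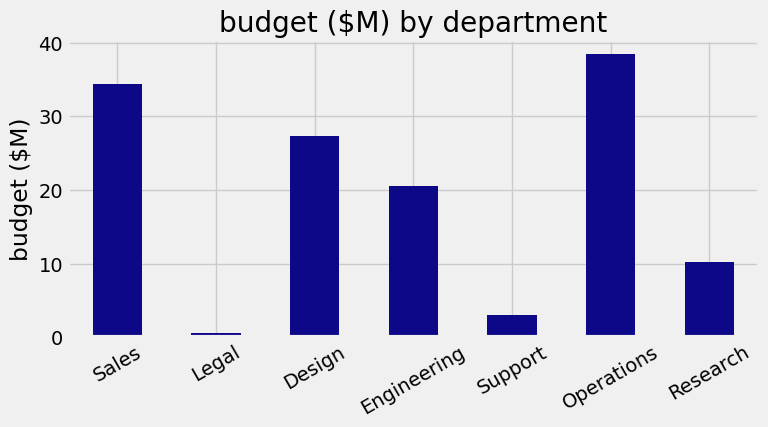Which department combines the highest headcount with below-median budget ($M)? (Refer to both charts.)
Support

Chart 2 median budget ($M) ≈ 20; below-median departments: Legal, Support, Research. Among those, Support has the highest headcount (≈ 180).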